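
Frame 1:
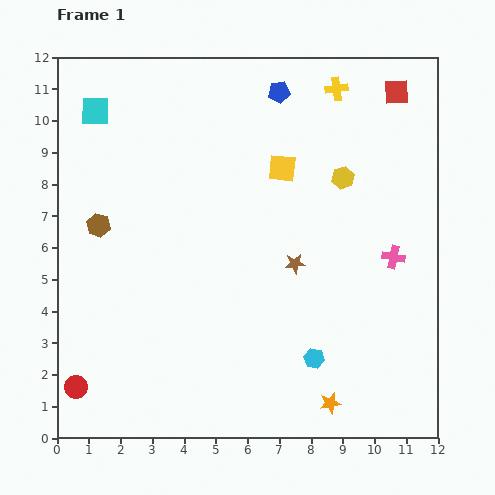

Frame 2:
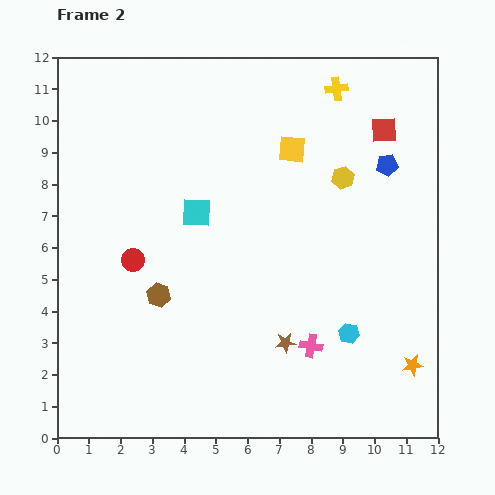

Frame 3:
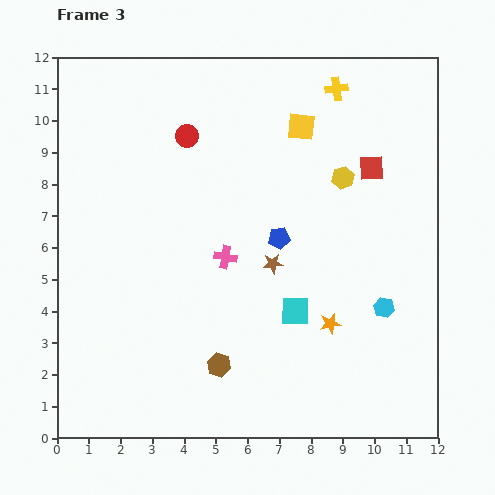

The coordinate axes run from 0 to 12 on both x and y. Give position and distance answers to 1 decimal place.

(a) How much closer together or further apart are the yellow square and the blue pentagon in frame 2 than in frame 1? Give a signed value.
+0.6

Distance in frame 1: 2.4. Distance in frame 2: 3.0.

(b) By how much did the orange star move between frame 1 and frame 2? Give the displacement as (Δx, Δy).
(2.6, 1.2)

The orange star was at (8.6, 1.1) in frame 1 and (11.2, 2.3) in frame 2.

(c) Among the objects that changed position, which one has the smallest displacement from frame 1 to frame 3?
the brown star

(moved 0.7)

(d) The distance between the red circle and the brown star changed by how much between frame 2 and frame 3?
-0.7

Distance in frame 2: 5.5. Distance in frame 3: 4.8.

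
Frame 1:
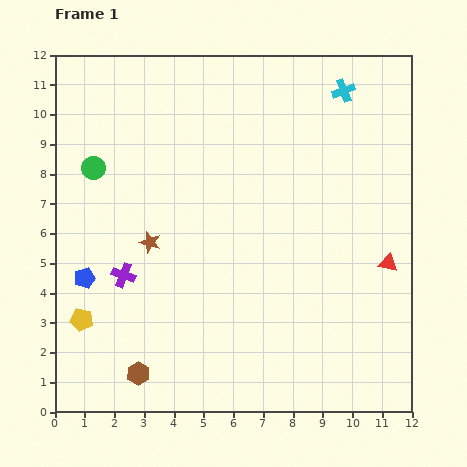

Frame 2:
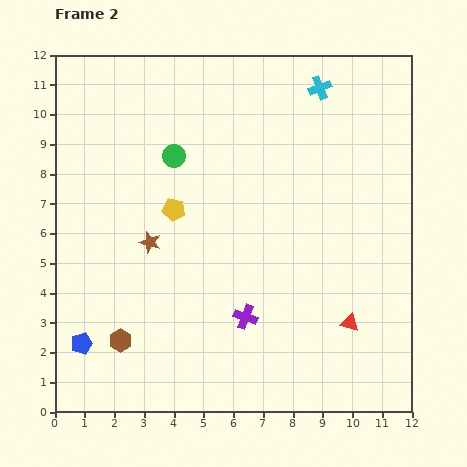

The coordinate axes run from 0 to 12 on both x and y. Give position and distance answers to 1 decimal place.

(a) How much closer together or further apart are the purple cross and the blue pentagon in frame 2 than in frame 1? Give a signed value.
+4.3

Distance in frame 1: 1.3. Distance in frame 2: 5.6.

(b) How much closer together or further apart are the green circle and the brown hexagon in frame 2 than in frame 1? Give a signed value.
-0.6

Distance in frame 1: 7.1. Distance in frame 2: 6.5.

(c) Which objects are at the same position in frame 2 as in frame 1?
the brown star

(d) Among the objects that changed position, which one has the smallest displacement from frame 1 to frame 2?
the cyan cross

(moved 0.8)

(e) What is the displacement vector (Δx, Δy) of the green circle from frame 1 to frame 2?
(2.7, 0.4)

The green circle was at (1.3, 8.2) in frame 1 and (4.0, 8.6) in frame 2.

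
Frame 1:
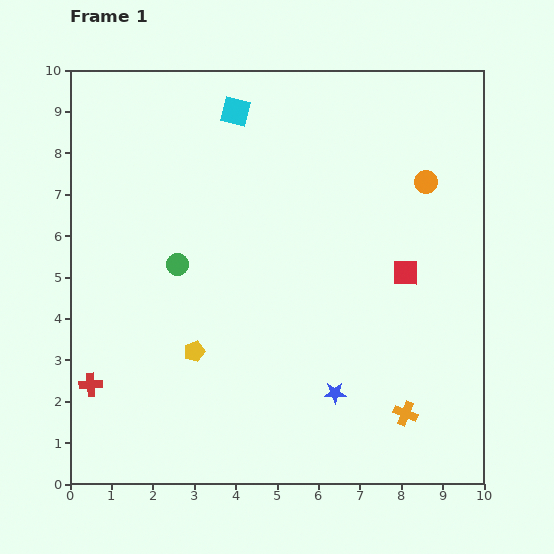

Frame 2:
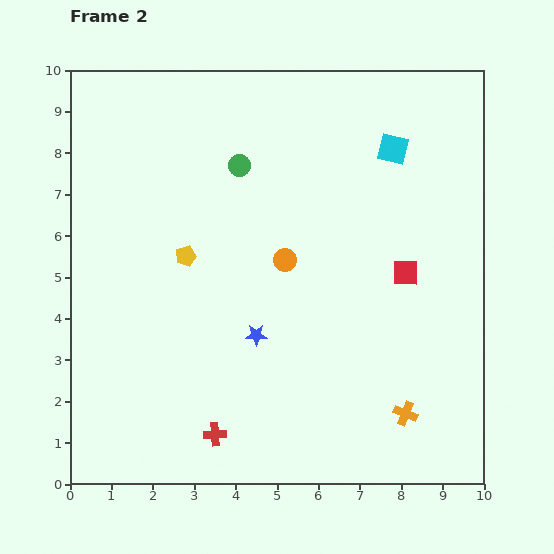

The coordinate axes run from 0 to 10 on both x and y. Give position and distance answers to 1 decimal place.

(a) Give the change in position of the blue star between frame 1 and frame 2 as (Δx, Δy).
(-1.9, 1.4)

The blue star was at (6.4, 2.2) in frame 1 and (4.5, 3.6) in frame 2.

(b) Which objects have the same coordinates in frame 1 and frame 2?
the red square, the orange cross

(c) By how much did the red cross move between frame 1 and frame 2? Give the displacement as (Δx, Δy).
(3.0, -1.2)

The red cross was at (0.5, 2.4) in frame 1 and (3.5, 1.2) in frame 2.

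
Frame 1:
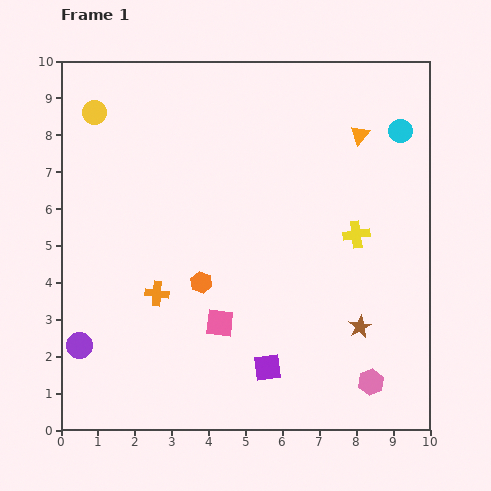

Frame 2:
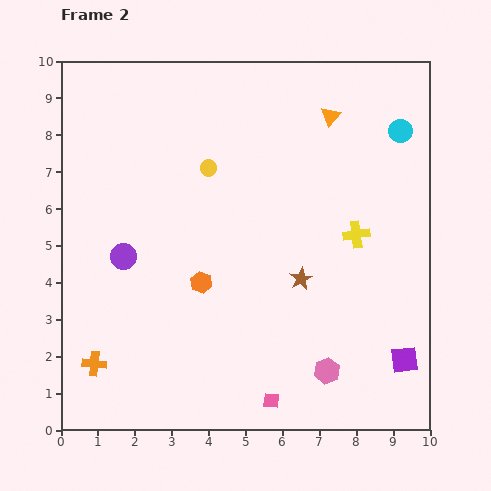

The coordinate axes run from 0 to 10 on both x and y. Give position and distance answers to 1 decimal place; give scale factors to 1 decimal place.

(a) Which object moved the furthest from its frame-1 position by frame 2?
the purple square

(moved 3.7; next 3.4)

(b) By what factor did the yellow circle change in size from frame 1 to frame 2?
0.7×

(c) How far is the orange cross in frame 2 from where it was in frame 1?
2.5

The orange cross moved from (2.6, 3.7) to (0.9, 1.8), a distance of √(1.7² + 1.9²) ≈ 2.5.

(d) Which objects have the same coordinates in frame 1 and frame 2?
the orange hexagon, the cyan circle, the yellow cross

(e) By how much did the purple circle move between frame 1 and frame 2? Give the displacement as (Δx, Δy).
(1.2, 2.4)

The purple circle was at (0.5, 2.3) in frame 1 and (1.7, 4.7) in frame 2.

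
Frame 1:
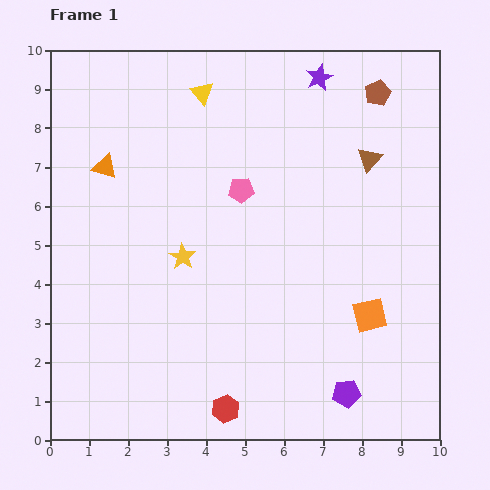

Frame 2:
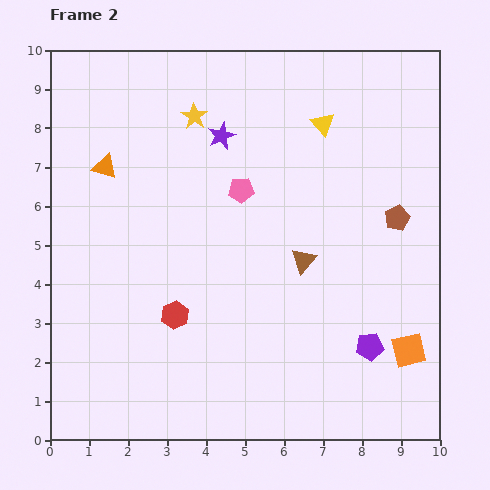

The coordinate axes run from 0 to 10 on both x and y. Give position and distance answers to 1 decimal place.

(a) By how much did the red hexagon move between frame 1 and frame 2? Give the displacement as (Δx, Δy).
(-1.3, 2.4)

The red hexagon was at (4.5, 0.8) in frame 1 and (3.2, 3.2) in frame 2.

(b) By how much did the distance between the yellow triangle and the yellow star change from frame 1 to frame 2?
-0.9

Distance in frame 1: 4.2. Distance in frame 2: 3.3.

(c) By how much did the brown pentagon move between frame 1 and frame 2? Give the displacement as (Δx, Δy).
(0.5, -3.2)

The brown pentagon was at (8.4, 8.9) in frame 1 and (8.9, 5.7) in frame 2.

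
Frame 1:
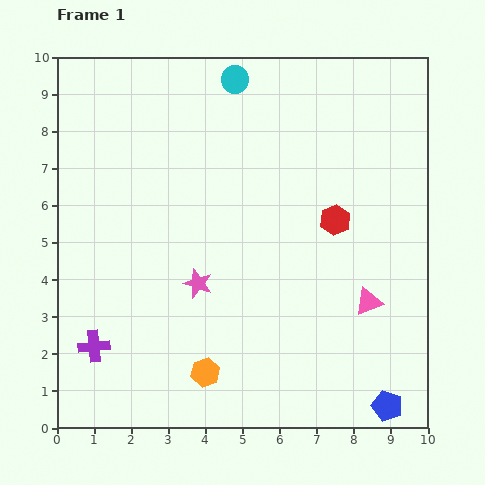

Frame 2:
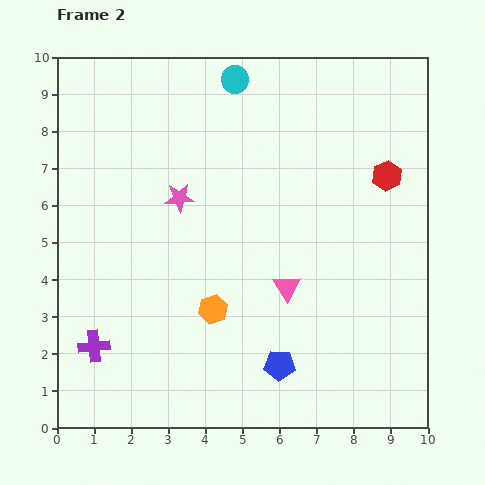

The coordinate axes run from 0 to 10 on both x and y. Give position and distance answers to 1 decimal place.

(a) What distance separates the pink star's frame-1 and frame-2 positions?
2.4

The pink star moved from (3.8, 3.9) to (3.3, 6.2), a distance of √(0.5² + 2.3²) ≈ 2.4.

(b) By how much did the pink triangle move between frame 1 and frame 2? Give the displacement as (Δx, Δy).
(-2.2, 0.4)

The pink triangle was at (8.4, 3.4) in frame 1 and (6.2, 3.8) in frame 2.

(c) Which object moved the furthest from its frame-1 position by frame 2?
the blue pentagon

(moved 3.1; next 2.4)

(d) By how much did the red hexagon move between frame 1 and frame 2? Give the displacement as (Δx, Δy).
(1.4, 1.2)

The red hexagon was at (7.5, 5.6) in frame 1 and (8.9, 6.8) in frame 2.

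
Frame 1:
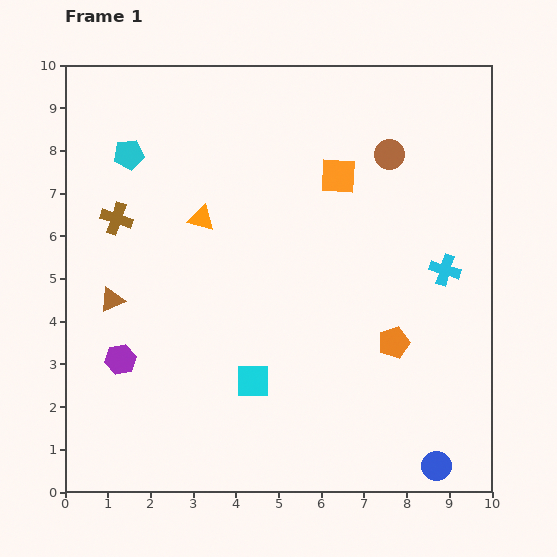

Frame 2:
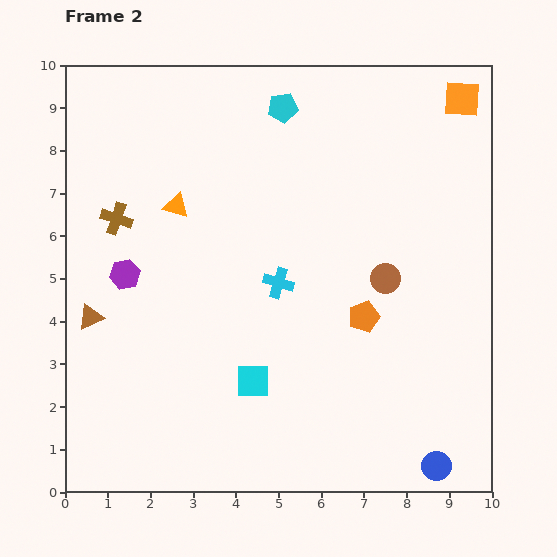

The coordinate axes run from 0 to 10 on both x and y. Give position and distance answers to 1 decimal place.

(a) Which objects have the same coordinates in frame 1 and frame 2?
the blue circle, the cyan square, the brown cross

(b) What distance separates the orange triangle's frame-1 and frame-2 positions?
0.7

The orange triangle moved from (3.2, 6.4) to (2.6, 6.7), a distance of √(0.6² + 0.3²) ≈ 0.7.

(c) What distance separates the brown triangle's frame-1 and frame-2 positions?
0.6

The brown triangle moved from (1.1, 4.5) to (0.6, 4.1), a distance of √(0.5² + 0.4²) ≈ 0.6.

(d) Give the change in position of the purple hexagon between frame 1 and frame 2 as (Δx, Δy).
(0.1, 2.0)

The purple hexagon was at (1.3, 3.1) in frame 1 and (1.4, 5.1) in frame 2.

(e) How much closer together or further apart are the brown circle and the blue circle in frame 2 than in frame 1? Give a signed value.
-2.8

Distance in frame 1: 7.4. Distance in frame 2: 4.6.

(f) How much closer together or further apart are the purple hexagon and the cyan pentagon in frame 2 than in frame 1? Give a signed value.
+0.6

Distance in frame 1: 4.8. Distance in frame 2: 5.4.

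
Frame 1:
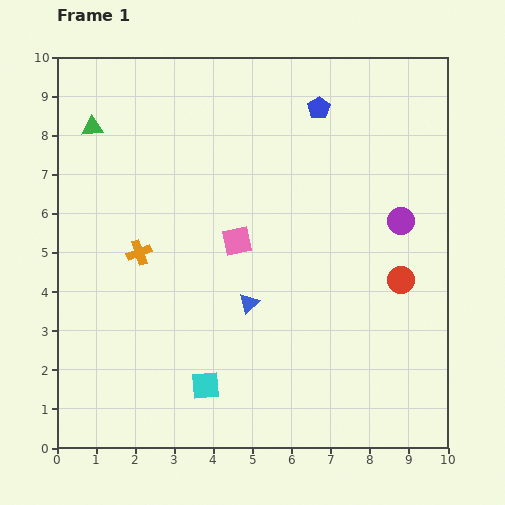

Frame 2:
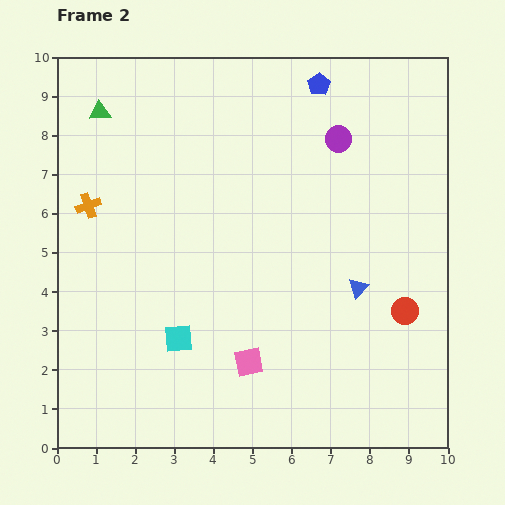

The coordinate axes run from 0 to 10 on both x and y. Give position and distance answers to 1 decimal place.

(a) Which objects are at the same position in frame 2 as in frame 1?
none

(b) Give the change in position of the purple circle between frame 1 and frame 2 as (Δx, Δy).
(-1.6, 2.1)

The purple circle was at (8.8, 5.8) in frame 1 and (7.2, 7.9) in frame 2.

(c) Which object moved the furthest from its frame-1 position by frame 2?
the pink square

(moved 3.1; next 2.8)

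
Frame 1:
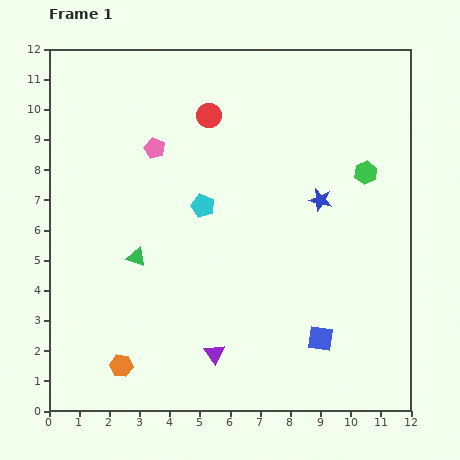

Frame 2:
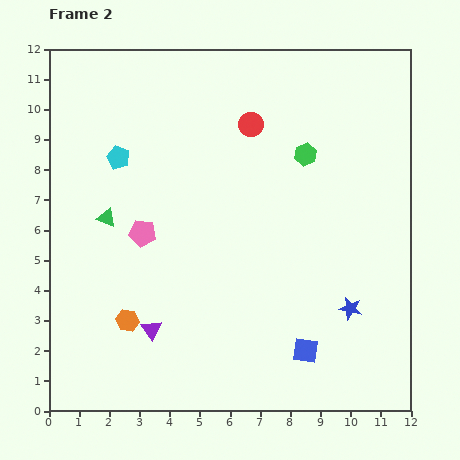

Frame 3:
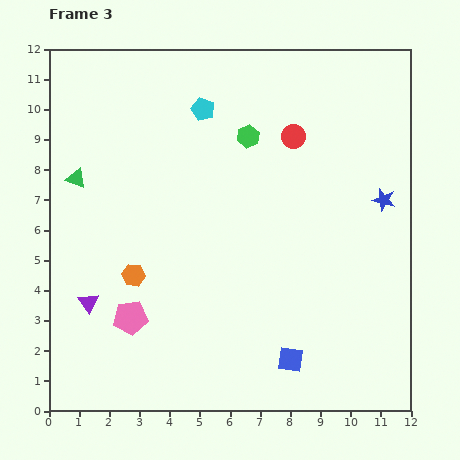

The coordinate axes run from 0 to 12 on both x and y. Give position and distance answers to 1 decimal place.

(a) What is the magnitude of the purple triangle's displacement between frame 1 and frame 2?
2.2

The purple triangle moved from (5.5, 1.9) to (3.4, 2.7), a distance of √(2.1² + 0.8²) ≈ 2.2.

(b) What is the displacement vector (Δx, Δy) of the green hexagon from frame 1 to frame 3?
(-3.9, 1.2)

The green hexagon was at (10.5, 7.9) in frame 1 and (6.6, 9.1) in frame 3.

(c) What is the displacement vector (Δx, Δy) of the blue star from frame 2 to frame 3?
(1.1, 3.6)

The blue star was at (10.0, 3.4) in frame 2 and (11.1, 7.0) in frame 3.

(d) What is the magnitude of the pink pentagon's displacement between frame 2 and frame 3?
2.8

The pink pentagon moved from (3.1, 5.9) to (2.7, 3.1), a distance of √(0.4² + 2.8²) ≈ 2.8.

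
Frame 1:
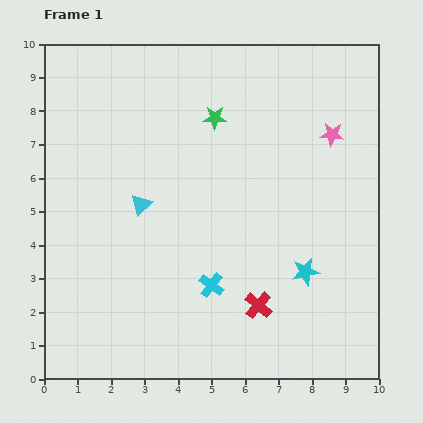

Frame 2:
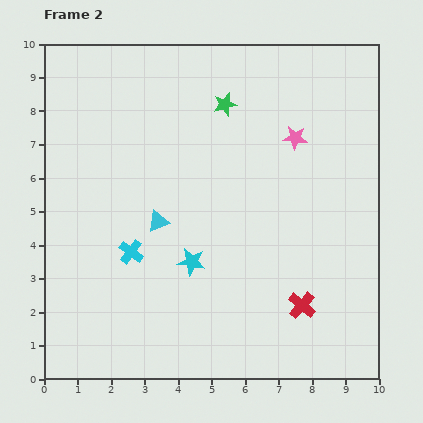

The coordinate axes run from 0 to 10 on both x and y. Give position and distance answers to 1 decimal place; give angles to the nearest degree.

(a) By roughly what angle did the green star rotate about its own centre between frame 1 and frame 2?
16° counter-clockwise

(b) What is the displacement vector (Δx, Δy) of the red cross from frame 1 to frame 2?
(1.3, 0.0)

The red cross was at (6.4, 2.2) in frame 1 and (7.7, 2.2) in frame 2.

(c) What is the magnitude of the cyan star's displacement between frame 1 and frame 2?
3.4

The cyan star moved from (7.8, 3.2) to (4.4, 3.5), a distance of √(3.4² + 0.3²) ≈ 3.4.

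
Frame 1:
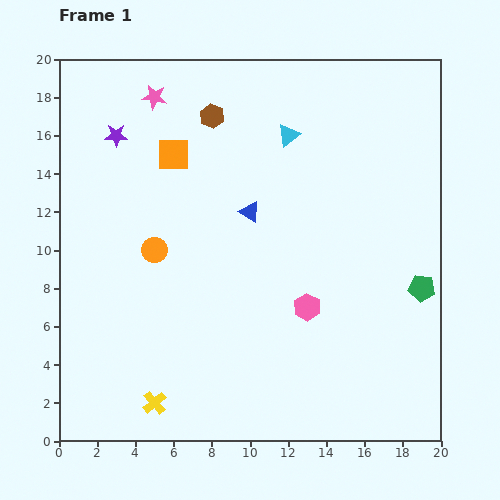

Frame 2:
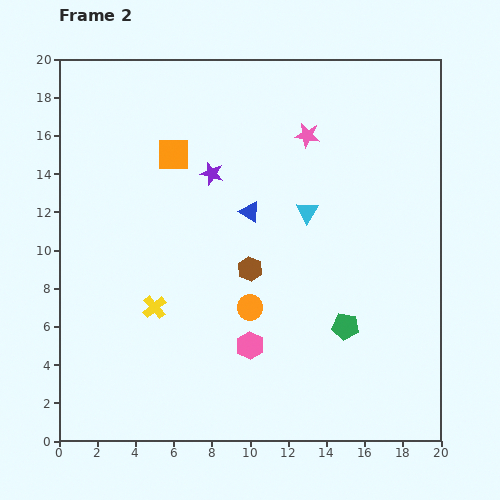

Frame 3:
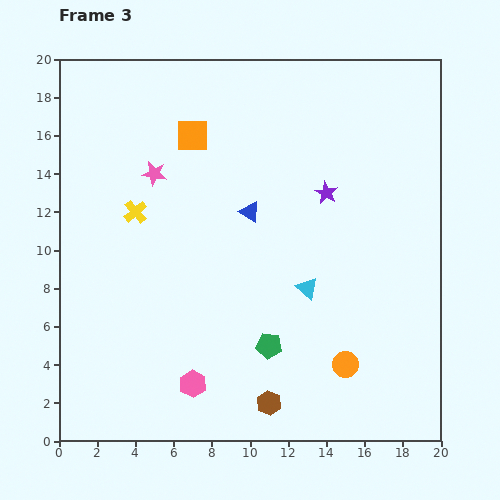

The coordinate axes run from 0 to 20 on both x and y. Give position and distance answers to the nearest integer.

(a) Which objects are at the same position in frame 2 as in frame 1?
the orange square, the blue triangle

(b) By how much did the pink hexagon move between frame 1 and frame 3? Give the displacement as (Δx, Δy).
(-6, -4)

The pink hexagon was at (13, 7) in frame 1 and (7, 3) in frame 3.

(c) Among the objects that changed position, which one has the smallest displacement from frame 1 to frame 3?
the orange square

(moved 1)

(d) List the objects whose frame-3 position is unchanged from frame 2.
the blue triangle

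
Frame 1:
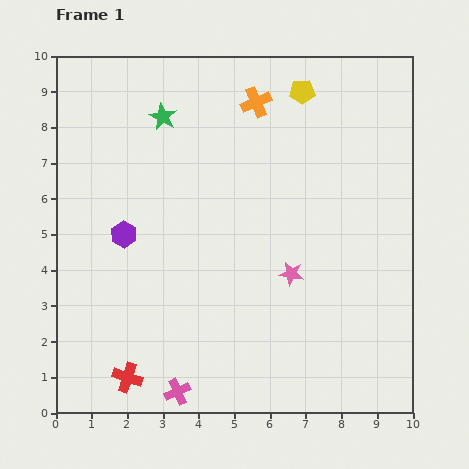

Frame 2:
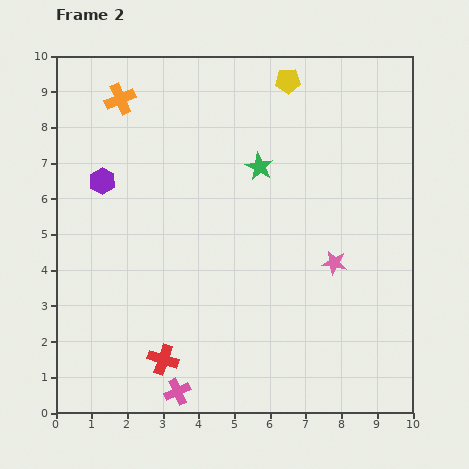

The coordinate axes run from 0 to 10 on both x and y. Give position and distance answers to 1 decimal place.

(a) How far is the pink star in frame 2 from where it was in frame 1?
1.2

The pink star moved from (6.6, 3.9) to (7.8, 4.2), a distance of √(1.2² + 0.3²) ≈ 1.2.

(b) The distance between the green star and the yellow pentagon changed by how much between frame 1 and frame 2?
-1.5

Distance in frame 1: 4.0. Distance in frame 2: 2.5.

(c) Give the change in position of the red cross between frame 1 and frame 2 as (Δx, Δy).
(1.0, 0.5)

The red cross was at (2.0, 1.0) in frame 1 and (3.0, 1.5) in frame 2.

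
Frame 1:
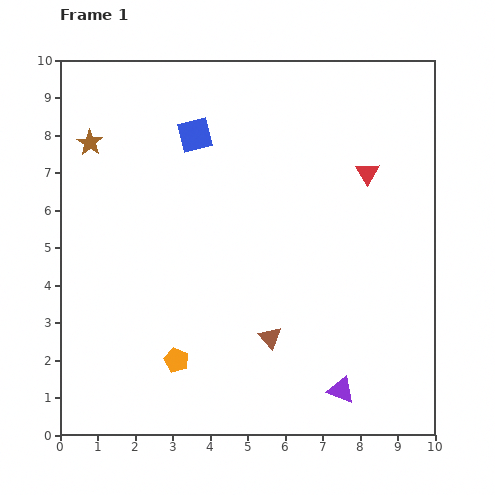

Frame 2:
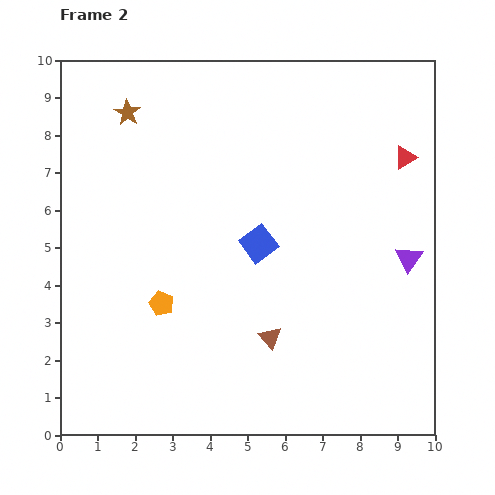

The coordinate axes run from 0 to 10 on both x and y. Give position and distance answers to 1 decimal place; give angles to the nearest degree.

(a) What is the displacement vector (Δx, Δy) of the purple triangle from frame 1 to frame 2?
(1.8, 3.5)

The purple triangle was at (7.5, 1.2) in frame 1 and (9.3, 4.7) in frame 2.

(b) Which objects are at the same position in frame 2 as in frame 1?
the brown triangle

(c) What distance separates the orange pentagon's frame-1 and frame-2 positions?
1.6

The orange pentagon moved from (3.1, 2.0) to (2.7, 3.5), a distance of √(0.4² + 1.5²) ≈ 1.6.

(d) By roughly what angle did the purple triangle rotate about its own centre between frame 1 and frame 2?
44° clockwise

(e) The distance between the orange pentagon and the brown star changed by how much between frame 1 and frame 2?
-1.0

Distance in frame 1: 6.2. Distance in frame 2: 5.2.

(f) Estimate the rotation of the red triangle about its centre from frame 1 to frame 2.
32° clockwise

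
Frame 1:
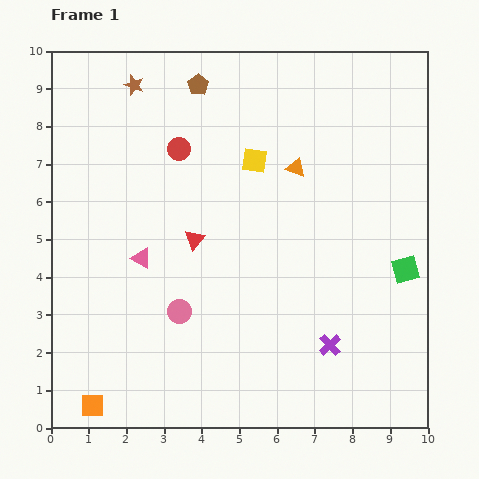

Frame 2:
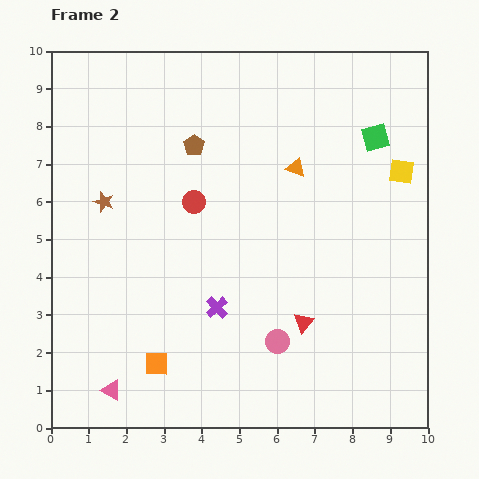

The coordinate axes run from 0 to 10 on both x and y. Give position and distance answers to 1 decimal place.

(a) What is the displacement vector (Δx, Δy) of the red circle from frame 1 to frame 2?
(0.4, -1.4)

The red circle was at (3.4, 7.4) in frame 1 and (3.8, 6.0) in frame 2.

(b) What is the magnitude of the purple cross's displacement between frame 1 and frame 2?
3.2

The purple cross moved from (7.4, 2.2) to (4.4, 3.2), a distance of √(3.0² + 1.0²) ≈ 3.2.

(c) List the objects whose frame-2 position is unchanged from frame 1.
the orange triangle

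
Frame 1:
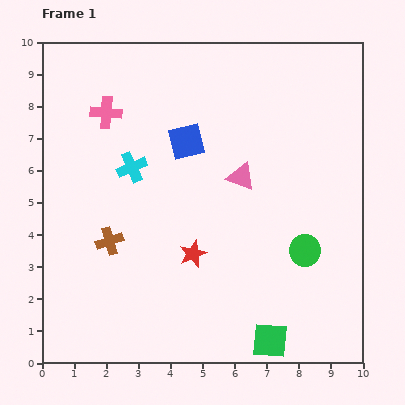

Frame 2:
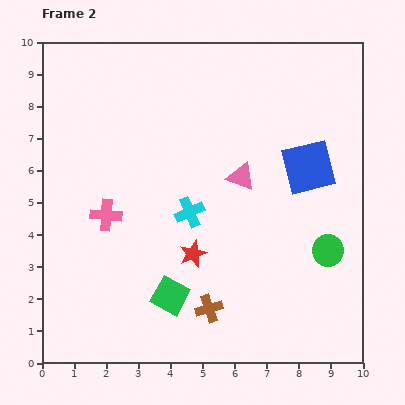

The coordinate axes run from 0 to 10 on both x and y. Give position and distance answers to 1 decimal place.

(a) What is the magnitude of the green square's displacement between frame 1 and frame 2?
3.4

The green square moved from (7.1, 0.7) to (4.0, 2.1), a distance of √(3.1² + 1.4²) ≈ 3.4.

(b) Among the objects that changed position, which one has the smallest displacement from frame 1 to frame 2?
the green circle

(moved 0.7)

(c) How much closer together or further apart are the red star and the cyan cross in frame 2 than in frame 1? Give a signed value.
-2.0

Distance in frame 1: 3.3. Distance in frame 2: 1.3.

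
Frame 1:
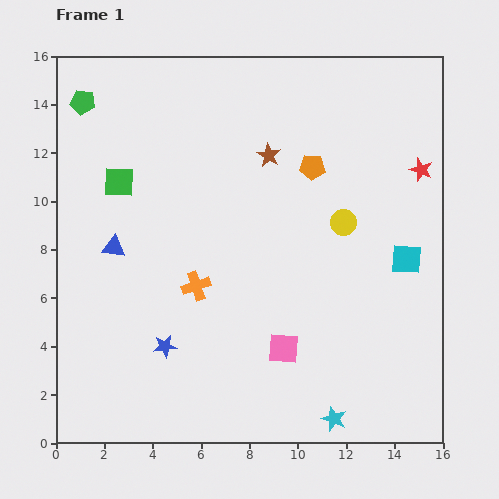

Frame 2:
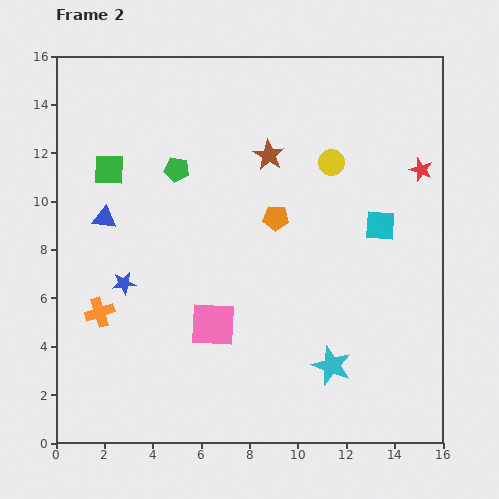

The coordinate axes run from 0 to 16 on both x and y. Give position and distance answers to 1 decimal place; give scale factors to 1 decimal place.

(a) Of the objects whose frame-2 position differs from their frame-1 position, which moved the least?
the green square

(moved 0.6)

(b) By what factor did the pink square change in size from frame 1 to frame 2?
1.5×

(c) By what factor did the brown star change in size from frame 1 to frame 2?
1.3×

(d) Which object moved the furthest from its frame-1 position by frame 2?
the green pentagon

(moved 4.8; next 4.1)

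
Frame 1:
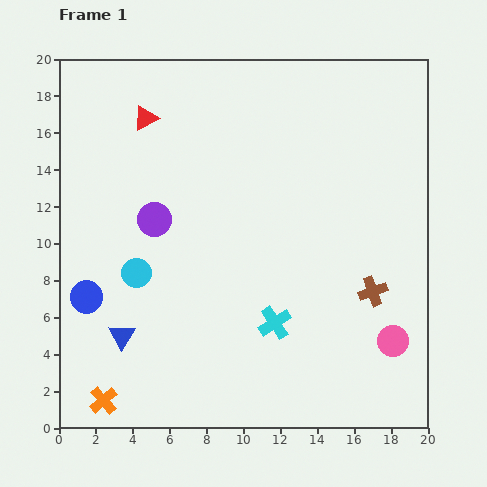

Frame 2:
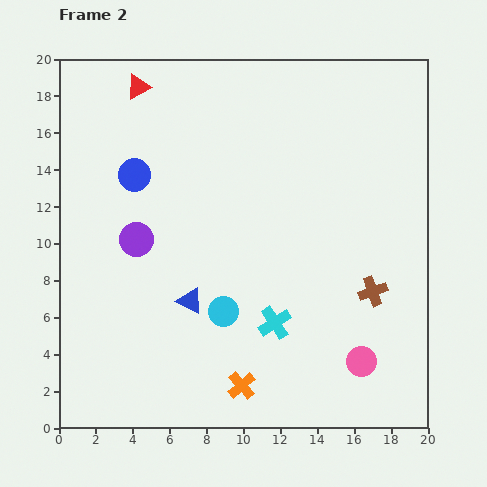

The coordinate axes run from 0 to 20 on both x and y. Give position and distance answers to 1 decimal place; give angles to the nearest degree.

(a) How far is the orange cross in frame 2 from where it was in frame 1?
7.5

The orange cross moved from (2.4, 1.5) to (9.9, 2.3), a distance of √(7.5² + 0.8²) ≈ 7.5.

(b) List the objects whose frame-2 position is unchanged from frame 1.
the brown cross, the cyan cross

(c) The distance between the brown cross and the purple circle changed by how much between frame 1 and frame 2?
+0.7

Distance in frame 1: 12.4. Distance in frame 2: 13.1.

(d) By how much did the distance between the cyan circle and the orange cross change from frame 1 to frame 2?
-3.0

Distance in frame 1: 7.1. Distance in frame 2: 4.1.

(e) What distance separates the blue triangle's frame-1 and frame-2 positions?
4.2

The blue triangle moved from (3.4, 5.0) to (7.1, 6.9), a distance of √(3.7² + 1.9²) ≈ 4.2.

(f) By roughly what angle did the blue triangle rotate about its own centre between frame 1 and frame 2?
34° counter-clockwise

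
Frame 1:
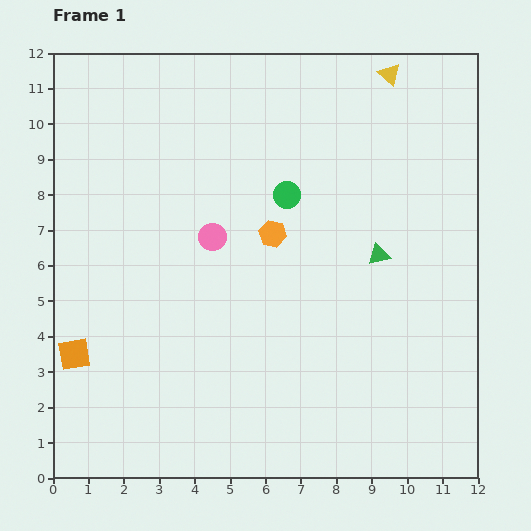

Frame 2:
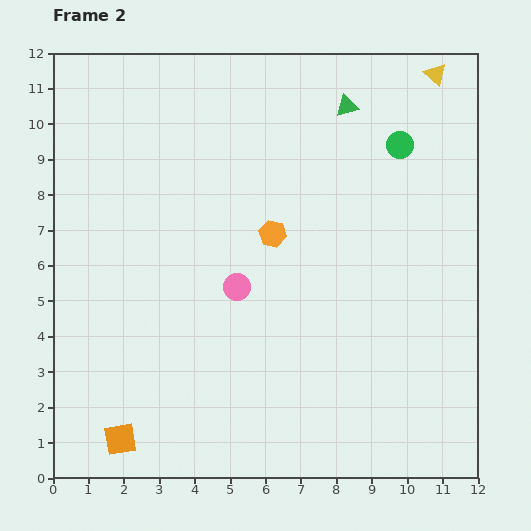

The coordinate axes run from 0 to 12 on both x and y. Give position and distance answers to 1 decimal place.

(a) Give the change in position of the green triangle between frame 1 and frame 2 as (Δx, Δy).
(-0.9, 4.2)

The green triangle was at (9.2, 6.3) in frame 1 and (8.3, 10.5) in frame 2.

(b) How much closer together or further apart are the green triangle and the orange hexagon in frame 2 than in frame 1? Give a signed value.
+1.1

Distance in frame 1: 3.1. Distance in frame 2: 4.2.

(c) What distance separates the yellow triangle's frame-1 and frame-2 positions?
1.3

The yellow triangle moved from (9.5, 11.4) to (10.8, 11.4), a distance of √(1.3² + 0.0²) ≈ 1.3.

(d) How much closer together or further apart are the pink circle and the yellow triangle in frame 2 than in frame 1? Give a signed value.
+1.4

Distance in frame 1: 6.8. Distance in frame 2: 8.2.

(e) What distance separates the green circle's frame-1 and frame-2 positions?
3.5

The green circle moved from (6.6, 8.0) to (9.8, 9.4), a distance of √(3.2² + 1.4²) ≈ 3.5.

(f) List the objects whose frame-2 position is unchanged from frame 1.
the orange hexagon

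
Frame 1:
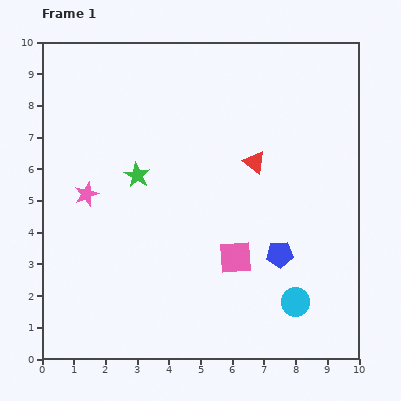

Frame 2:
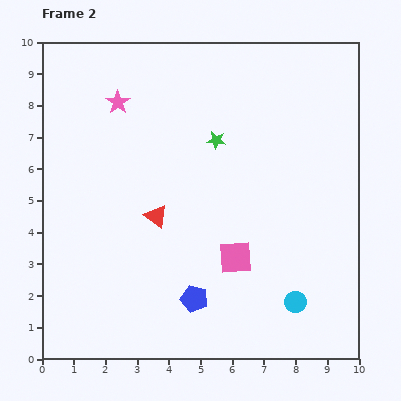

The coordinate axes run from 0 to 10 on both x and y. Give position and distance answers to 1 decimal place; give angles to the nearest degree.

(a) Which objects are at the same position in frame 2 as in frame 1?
the pink square, the cyan circle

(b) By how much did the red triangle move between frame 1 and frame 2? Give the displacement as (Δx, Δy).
(-3.1, -1.7)

The red triangle was at (6.7, 6.2) in frame 1 and (3.6, 4.5) in frame 2.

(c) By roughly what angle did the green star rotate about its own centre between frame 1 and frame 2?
23° counter-clockwise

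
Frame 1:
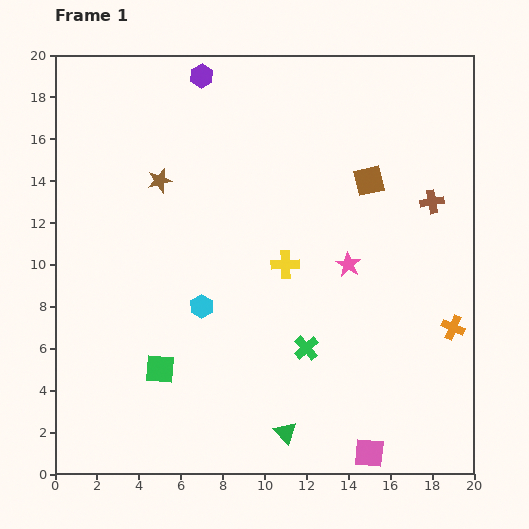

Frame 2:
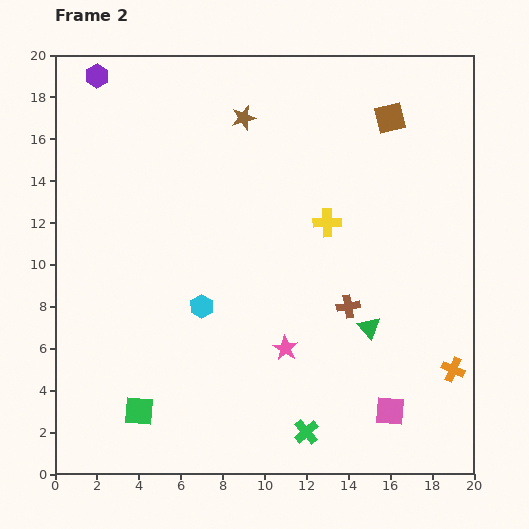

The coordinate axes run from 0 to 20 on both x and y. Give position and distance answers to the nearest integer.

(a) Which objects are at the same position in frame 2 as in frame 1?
the cyan hexagon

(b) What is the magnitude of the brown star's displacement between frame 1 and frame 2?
5

The brown star moved from (5, 14) to (9, 17), a distance of √(4² + 3²) ≈ 5.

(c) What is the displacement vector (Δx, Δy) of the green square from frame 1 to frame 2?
(-1, -2)

The green square was at (5, 5) in frame 1 and (4, 3) in frame 2.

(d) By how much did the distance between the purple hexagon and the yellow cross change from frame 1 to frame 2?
+3

Distance in frame 1: 10. Distance in frame 2: 13.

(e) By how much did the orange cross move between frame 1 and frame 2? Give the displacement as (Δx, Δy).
(0, -2)

The orange cross was at (19, 7) in frame 1 and (19, 5) in frame 2.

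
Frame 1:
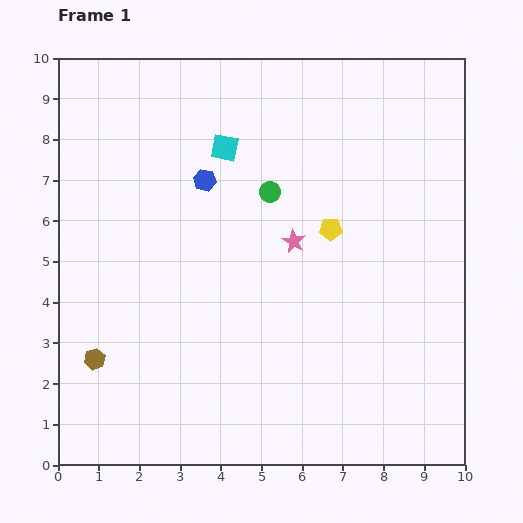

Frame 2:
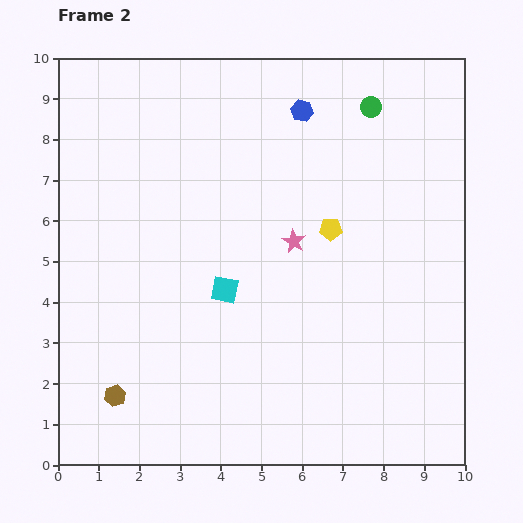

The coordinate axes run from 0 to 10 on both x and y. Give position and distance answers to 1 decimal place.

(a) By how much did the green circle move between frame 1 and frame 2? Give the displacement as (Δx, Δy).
(2.5, 2.1)

The green circle was at (5.2, 6.7) in frame 1 and (7.7, 8.8) in frame 2.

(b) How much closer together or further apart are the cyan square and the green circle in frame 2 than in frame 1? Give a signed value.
+4.2

Distance in frame 1: 1.6. Distance in frame 2: 5.8.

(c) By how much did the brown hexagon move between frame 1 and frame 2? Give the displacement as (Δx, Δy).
(0.5, -0.9)

The brown hexagon was at (0.9, 2.6) in frame 1 and (1.4, 1.7) in frame 2.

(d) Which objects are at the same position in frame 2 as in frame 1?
the yellow pentagon, the pink star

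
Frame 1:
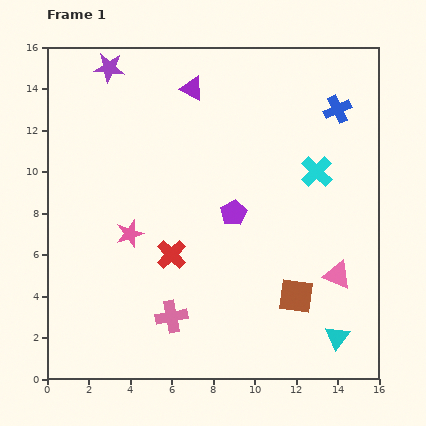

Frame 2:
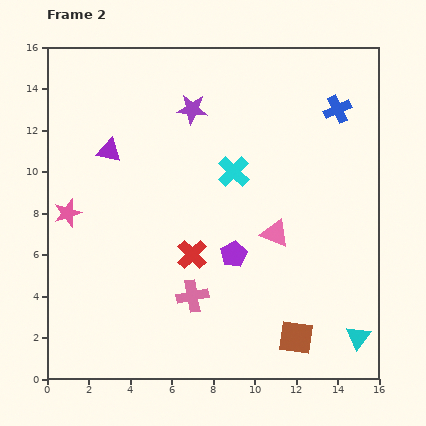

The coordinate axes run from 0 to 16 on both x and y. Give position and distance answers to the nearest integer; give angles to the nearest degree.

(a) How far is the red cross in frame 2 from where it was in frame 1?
1

The red cross moved from (6, 6) to (7, 6), a distance of √(1² + 0²) ≈ 1.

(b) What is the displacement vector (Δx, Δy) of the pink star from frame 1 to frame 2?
(-3, 1)

The pink star was at (4, 7) in frame 1 and (1, 8) in frame 2.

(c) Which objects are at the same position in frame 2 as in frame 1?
the blue cross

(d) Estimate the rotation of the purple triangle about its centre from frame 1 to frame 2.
16° counter-clockwise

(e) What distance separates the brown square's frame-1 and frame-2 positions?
2

The brown square moved from (12, 4) to (12, 2), a distance of √(0² + 2²) ≈ 2.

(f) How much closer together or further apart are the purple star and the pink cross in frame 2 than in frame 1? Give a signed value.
-3

Distance in frame 1: 12. Distance in frame 2: 9.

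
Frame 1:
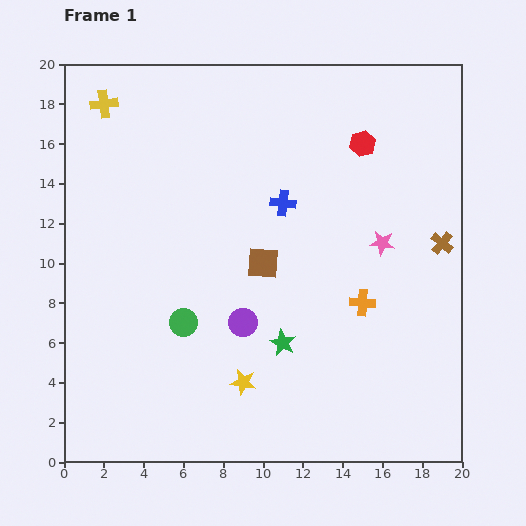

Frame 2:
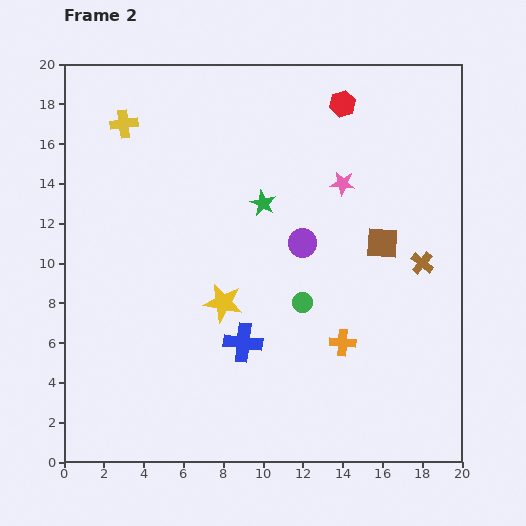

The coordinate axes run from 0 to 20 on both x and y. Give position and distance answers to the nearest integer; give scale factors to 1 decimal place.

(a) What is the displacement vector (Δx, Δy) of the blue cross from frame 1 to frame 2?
(-2, -7)

The blue cross was at (11, 13) in frame 1 and (9, 6) in frame 2.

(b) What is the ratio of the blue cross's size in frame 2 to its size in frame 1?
1.5×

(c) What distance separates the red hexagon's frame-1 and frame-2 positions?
2

The red hexagon moved from (15, 16) to (14, 18), a distance of √(1² + 2²) ≈ 2.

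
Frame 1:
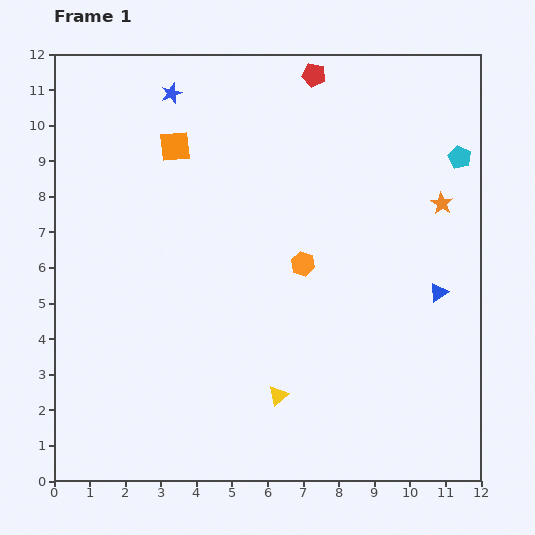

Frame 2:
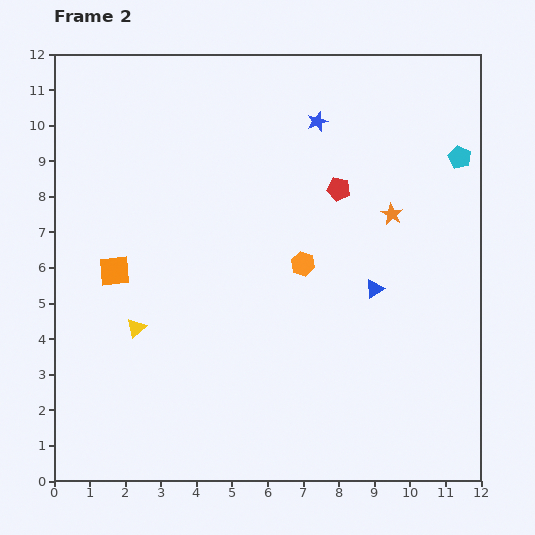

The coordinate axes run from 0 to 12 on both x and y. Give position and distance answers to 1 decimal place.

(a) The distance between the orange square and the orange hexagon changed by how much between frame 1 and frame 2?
+0.4

Distance in frame 1: 4.9. Distance in frame 2: 5.3.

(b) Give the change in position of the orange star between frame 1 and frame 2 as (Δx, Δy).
(-1.4, -0.3)

The orange star was at (10.9, 7.8) in frame 1 and (9.5, 7.5) in frame 2.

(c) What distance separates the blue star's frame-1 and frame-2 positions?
4.2

The blue star moved from (3.3, 10.9) to (7.4, 10.1), a distance of √(4.1² + 0.8²) ≈ 4.2.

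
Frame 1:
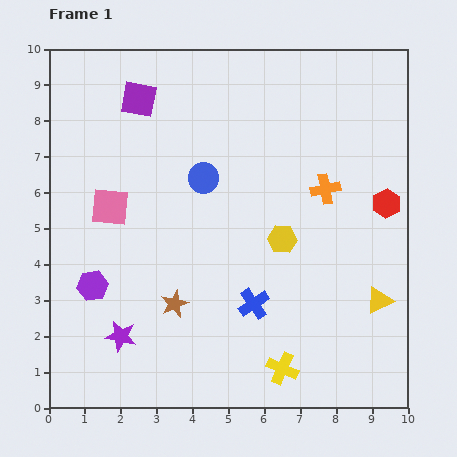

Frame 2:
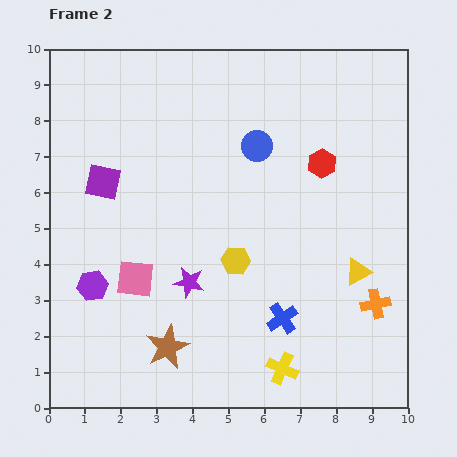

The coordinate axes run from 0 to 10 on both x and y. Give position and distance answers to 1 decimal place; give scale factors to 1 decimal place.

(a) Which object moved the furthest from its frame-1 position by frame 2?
the orange cross

(moved 3.5; next 2.5)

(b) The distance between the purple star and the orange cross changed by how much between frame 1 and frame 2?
-1.8

Distance in frame 1: 7.0. Distance in frame 2: 5.2.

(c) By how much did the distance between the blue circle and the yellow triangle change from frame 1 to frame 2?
-1.5

Distance in frame 1: 6.0. Distance in frame 2: 4.5.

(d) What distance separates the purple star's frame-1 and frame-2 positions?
2.4

The purple star moved from (2.0, 2.0) to (3.9, 3.5), a distance of √(1.9² + 1.5²) ≈ 2.4.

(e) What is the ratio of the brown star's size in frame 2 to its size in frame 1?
1.6×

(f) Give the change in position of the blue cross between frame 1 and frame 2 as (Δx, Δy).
(0.8, -0.4)

The blue cross was at (5.7, 2.9) in frame 1 and (6.5, 2.5) in frame 2.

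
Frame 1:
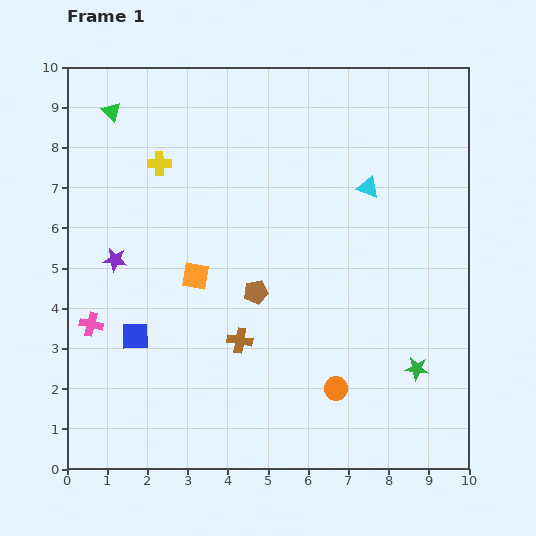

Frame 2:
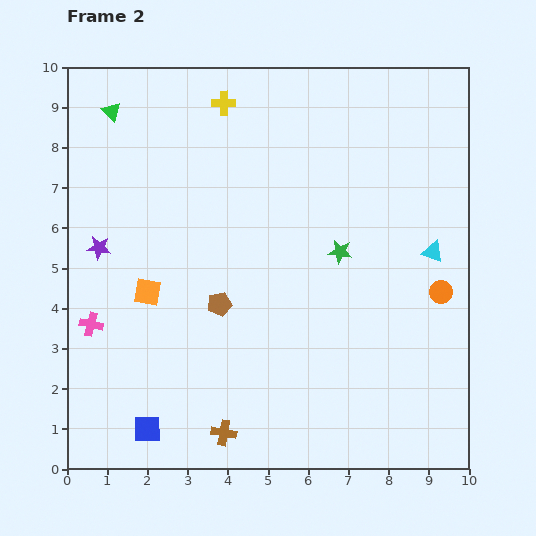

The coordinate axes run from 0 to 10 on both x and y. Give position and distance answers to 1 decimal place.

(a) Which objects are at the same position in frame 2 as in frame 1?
the green triangle, the pink cross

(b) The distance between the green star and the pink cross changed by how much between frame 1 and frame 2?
-1.7

Distance in frame 1: 8.2. Distance in frame 2: 6.5.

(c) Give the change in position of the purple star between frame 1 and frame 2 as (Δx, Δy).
(-0.4, 0.3)

The purple star was at (1.2, 5.2) in frame 1 and (0.8, 5.5) in frame 2.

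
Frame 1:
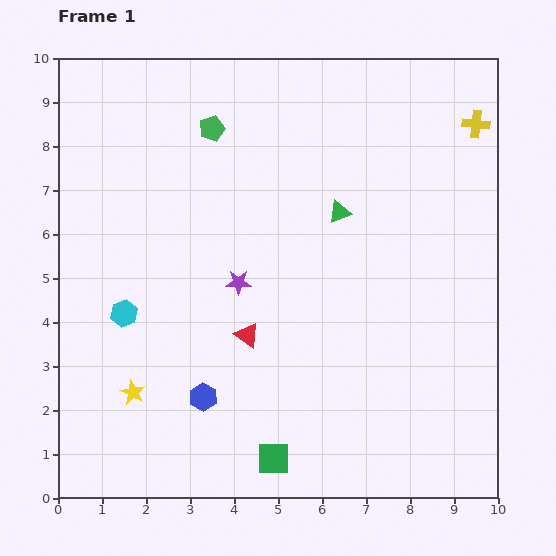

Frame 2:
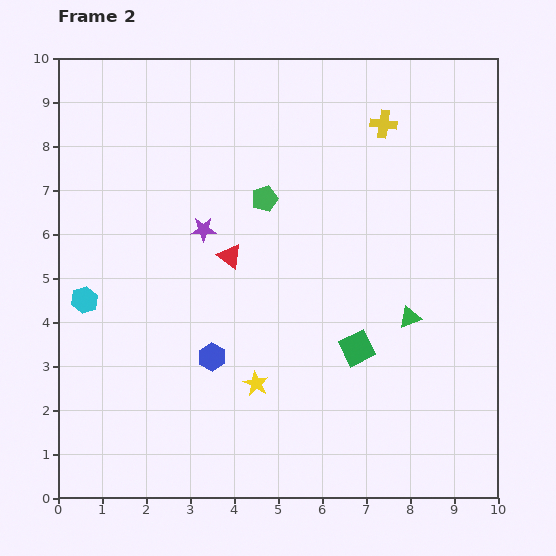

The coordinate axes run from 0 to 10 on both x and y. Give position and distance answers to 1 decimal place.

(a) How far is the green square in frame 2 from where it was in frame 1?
3.1

The green square moved from (4.9, 0.9) to (6.8, 3.4), a distance of √(1.9² + 2.5²) ≈ 3.1.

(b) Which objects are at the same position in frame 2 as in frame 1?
none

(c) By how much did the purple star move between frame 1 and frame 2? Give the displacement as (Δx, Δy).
(-0.8, 1.2)

The purple star was at (4.1, 4.9) in frame 1 and (3.3, 6.1) in frame 2.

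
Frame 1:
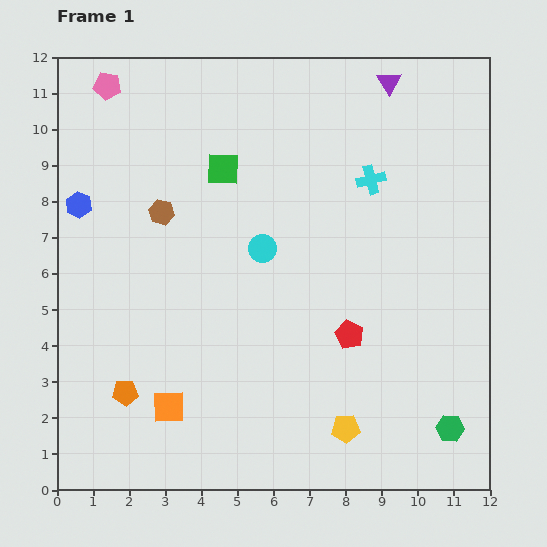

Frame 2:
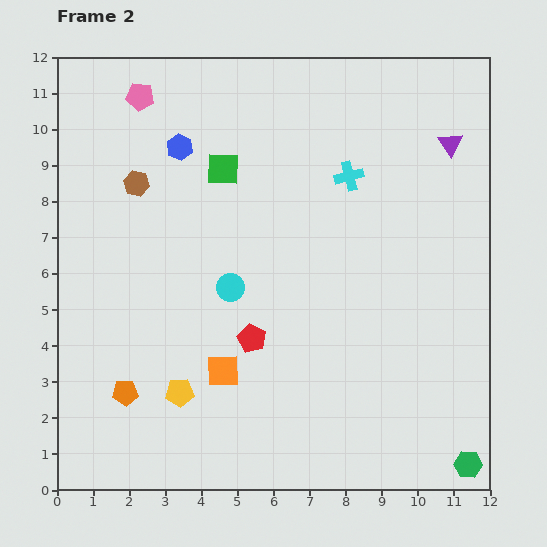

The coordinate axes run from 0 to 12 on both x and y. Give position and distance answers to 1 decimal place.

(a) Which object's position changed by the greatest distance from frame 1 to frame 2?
the yellow pentagon

(moved 4.7; next 3.2)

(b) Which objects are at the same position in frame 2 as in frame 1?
the green square, the orange pentagon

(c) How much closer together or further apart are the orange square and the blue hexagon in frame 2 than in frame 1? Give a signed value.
+0.2

Distance in frame 1: 6.1. Distance in frame 2: 6.3.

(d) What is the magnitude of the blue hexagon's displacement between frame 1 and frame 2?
3.2

The blue hexagon moved from (0.6, 7.9) to (3.4, 9.5), a distance of √(2.8² + 1.6²) ≈ 3.2.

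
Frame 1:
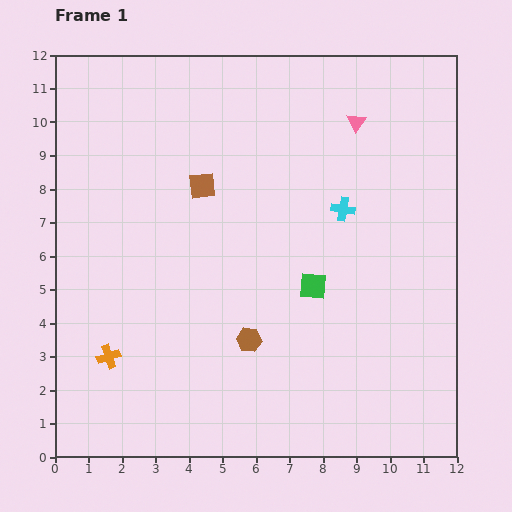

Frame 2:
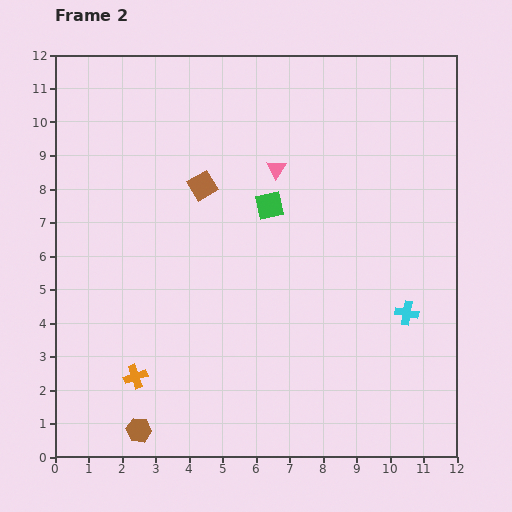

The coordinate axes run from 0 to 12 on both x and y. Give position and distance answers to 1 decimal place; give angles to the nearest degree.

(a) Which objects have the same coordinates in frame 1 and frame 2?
the brown square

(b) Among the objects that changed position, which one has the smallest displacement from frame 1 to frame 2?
the orange cross

(moved 1.0)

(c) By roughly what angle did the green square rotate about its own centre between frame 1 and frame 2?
16° counter-clockwise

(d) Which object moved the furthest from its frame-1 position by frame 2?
the brown hexagon

(moved 4.3; next 3.6)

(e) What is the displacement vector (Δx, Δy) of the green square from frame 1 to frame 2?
(-1.3, 2.4)

The green square was at (7.7, 5.1) in frame 1 and (6.4, 7.5) in frame 2.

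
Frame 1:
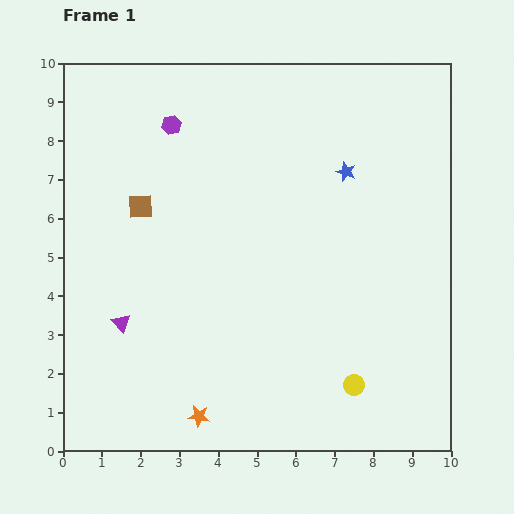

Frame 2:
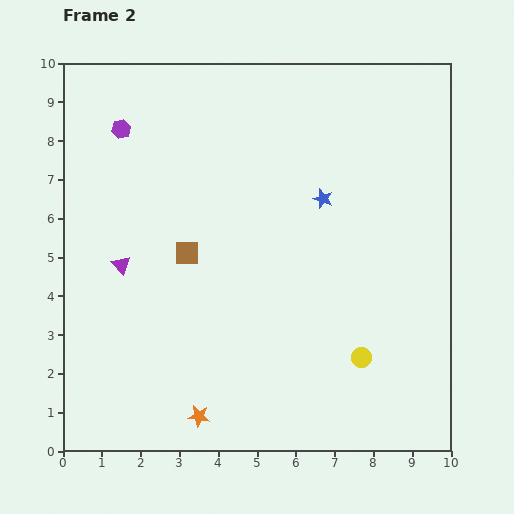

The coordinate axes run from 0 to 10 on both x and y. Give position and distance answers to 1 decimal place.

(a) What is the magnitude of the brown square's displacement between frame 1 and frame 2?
1.7

The brown square moved from (2.0, 6.3) to (3.2, 5.1), a distance of √(1.2² + 1.2²) ≈ 1.7.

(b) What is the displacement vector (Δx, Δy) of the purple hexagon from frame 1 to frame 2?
(-1.3, -0.1)

The purple hexagon was at (2.8, 8.4) in frame 1 and (1.5, 8.3) in frame 2.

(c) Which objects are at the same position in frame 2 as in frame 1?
the orange star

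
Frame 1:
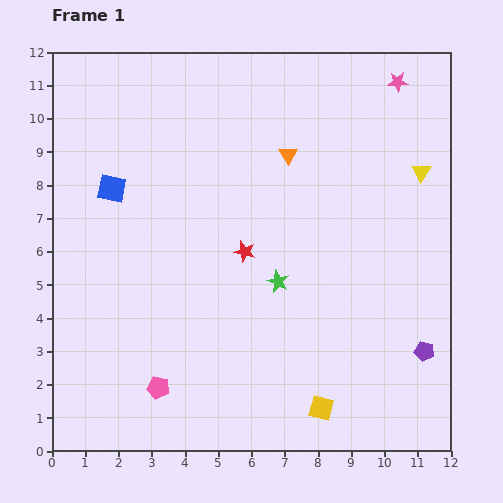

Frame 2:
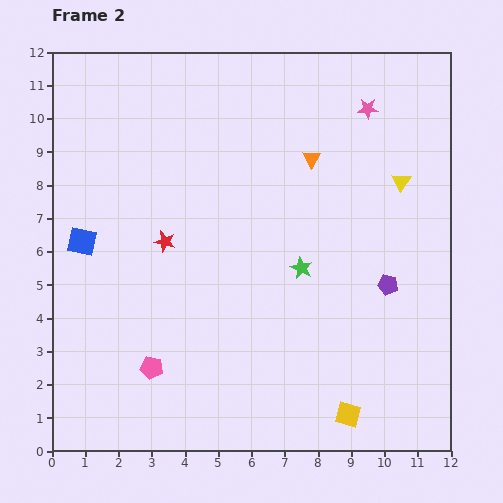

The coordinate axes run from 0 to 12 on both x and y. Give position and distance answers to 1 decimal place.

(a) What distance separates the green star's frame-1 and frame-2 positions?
0.8

The green star moved from (6.8, 5.1) to (7.5, 5.5), a distance of √(0.7² + 0.4²) ≈ 0.8.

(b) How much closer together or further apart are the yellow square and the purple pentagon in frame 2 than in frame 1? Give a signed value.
+0.6

Distance in frame 1: 3.5. Distance in frame 2: 4.1.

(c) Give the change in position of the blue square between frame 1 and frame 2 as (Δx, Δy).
(-0.9, -1.6)

The blue square was at (1.8, 7.9) in frame 1 and (0.9, 6.3) in frame 2.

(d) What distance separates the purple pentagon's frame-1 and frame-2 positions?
2.3

The purple pentagon moved from (11.2, 3.0) to (10.1, 5.0), a distance of √(1.1² + 2.0²) ≈ 2.3.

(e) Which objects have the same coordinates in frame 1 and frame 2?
none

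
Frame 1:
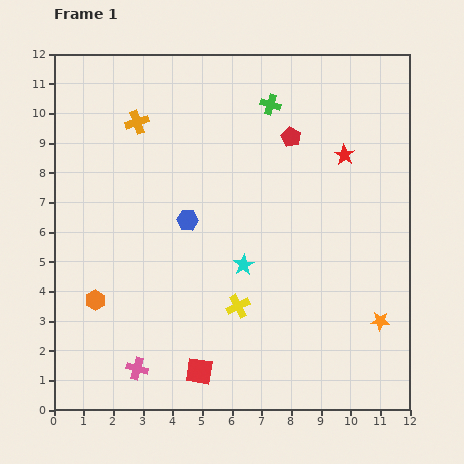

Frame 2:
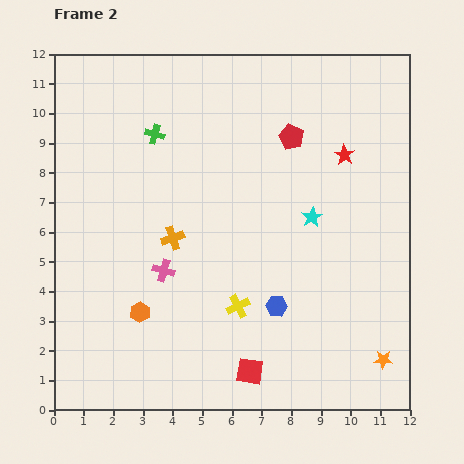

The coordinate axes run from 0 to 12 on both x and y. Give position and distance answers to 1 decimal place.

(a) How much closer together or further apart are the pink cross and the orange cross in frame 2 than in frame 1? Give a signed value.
-7.2

Distance in frame 1: 8.3. Distance in frame 2: 1.1.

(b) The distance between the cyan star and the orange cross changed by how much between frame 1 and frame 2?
-1.2

Distance in frame 1: 6.0. Distance in frame 2: 4.8.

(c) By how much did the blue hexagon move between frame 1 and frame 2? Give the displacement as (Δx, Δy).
(3.0, -2.9)

The blue hexagon was at (4.5, 6.4) in frame 1 and (7.5, 3.5) in frame 2.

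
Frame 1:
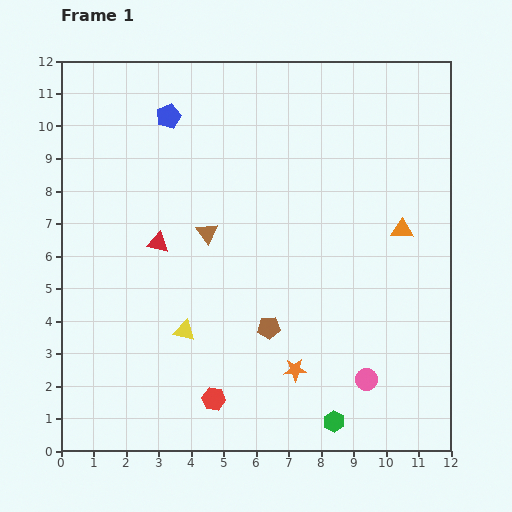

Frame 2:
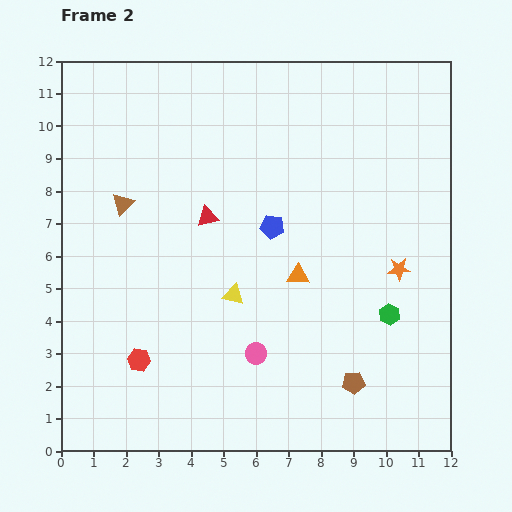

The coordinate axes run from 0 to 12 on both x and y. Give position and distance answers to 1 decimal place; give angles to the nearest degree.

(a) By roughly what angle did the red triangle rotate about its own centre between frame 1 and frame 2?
25° counter-clockwise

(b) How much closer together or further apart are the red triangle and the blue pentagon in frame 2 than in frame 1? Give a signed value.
-1.9

Distance in frame 1: 3.9. Distance in frame 2: 2.0.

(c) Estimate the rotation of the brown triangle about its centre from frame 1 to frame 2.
21° clockwise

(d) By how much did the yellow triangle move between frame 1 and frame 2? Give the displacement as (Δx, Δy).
(1.5, 1.1)

The yellow triangle was at (3.8, 3.7) in frame 1 and (5.3, 4.8) in frame 2.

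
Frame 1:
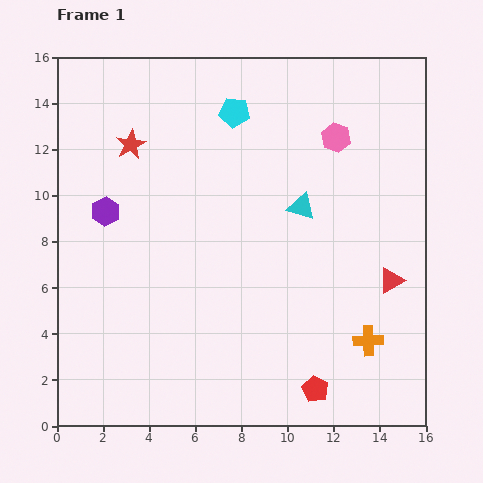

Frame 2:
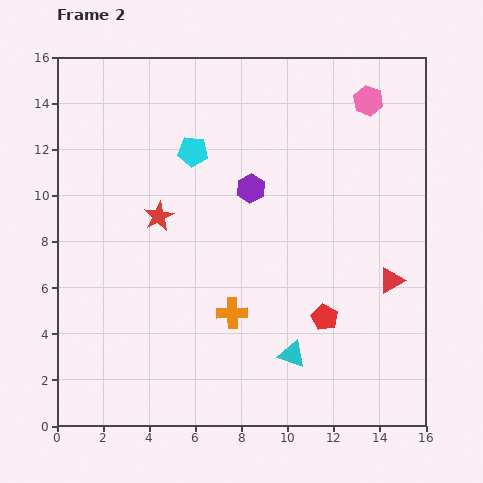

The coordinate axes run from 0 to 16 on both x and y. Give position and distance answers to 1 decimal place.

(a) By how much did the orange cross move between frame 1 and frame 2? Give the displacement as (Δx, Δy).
(-5.9, 1.2)

The orange cross was at (13.5, 3.7) in frame 1 and (7.6, 4.9) in frame 2.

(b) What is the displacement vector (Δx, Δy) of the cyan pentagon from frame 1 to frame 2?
(-1.8, -1.7)

The cyan pentagon was at (7.7, 13.6) in frame 1 and (5.9, 11.9) in frame 2.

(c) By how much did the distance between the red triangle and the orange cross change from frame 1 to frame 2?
+4.2

Distance in frame 1: 2.8. Distance in frame 2: 7.0.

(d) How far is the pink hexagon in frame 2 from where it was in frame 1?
2.1

The pink hexagon moved from (12.1, 12.5) to (13.5, 14.1), a distance of √(1.4² + 1.6²) ≈ 2.1.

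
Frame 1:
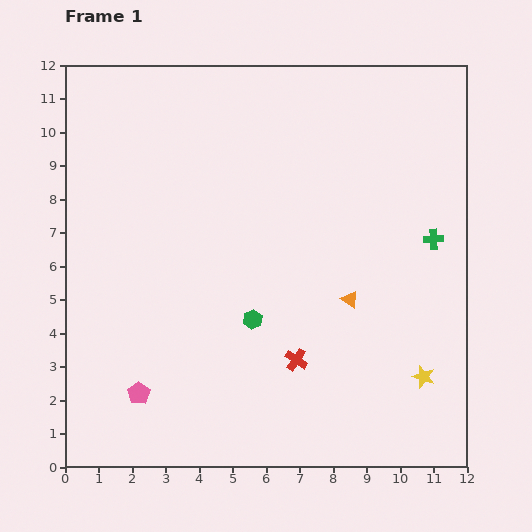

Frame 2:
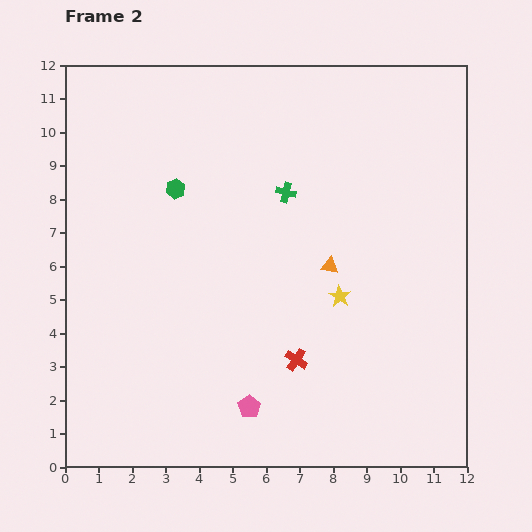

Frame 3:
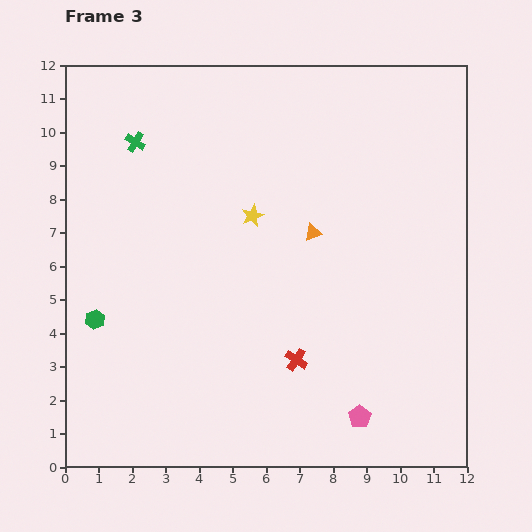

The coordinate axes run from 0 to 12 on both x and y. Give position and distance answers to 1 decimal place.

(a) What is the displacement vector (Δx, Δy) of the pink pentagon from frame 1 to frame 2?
(3.3, -0.4)

The pink pentagon was at (2.2, 2.2) in frame 1 and (5.5, 1.8) in frame 2.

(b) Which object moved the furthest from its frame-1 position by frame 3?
the green cross

(moved 9.4; next 7.0)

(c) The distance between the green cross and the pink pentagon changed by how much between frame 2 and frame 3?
+4.1

Distance in frame 2: 6.5. Distance in frame 3: 10.6.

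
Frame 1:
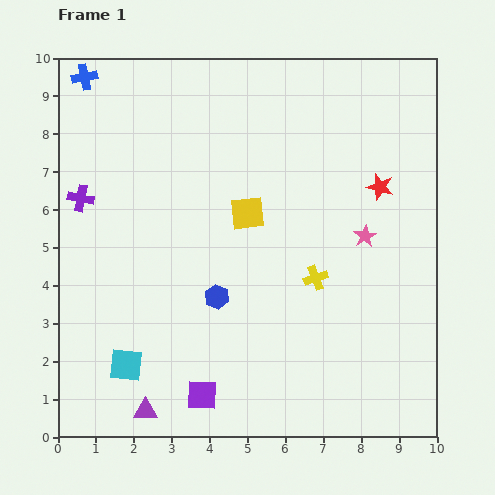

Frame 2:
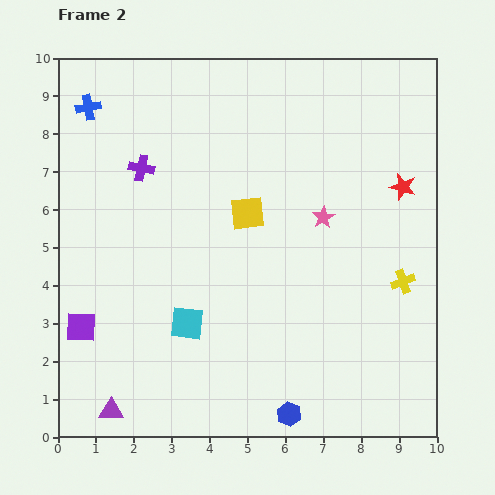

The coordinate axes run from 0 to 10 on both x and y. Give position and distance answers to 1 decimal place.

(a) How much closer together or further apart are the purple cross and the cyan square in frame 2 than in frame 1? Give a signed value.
-0.3

Distance in frame 1: 4.6. Distance in frame 2: 4.3.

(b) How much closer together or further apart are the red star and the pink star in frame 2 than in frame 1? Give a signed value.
+0.8

Distance in frame 1: 1.4. Distance in frame 2: 2.2.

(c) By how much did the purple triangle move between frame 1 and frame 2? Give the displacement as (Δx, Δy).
(-0.9, 0.0)

The purple triangle was at (2.3, 0.7) in frame 1 and (1.4, 0.7) in frame 2.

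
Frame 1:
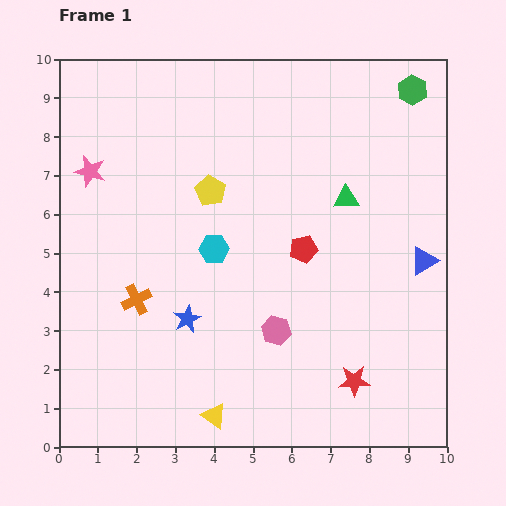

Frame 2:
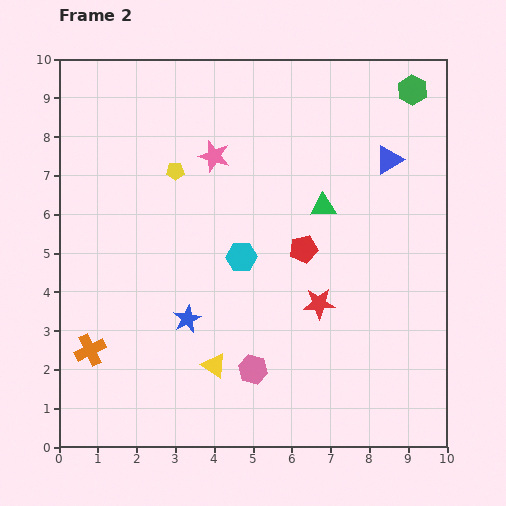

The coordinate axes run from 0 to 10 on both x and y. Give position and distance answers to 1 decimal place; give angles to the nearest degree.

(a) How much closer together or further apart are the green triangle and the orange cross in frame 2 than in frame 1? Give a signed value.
+1.0

Distance in frame 1: 6.0. Distance in frame 2: 7.0.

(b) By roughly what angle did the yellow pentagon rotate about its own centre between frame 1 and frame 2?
30° counter-clockwise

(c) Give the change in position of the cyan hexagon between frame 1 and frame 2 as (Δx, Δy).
(0.7, -0.2)

The cyan hexagon was at (4.0, 5.1) in frame 1 and (4.7, 4.9) in frame 2.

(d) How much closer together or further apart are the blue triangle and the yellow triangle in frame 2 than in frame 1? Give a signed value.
+0.3

Distance in frame 1: 6.7. Distance in frame 2: 7.0.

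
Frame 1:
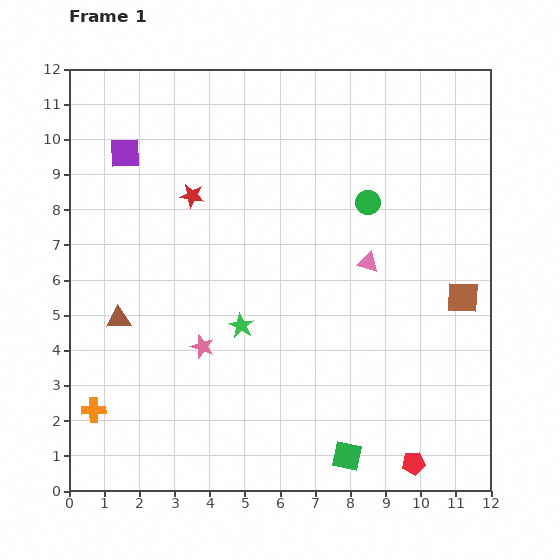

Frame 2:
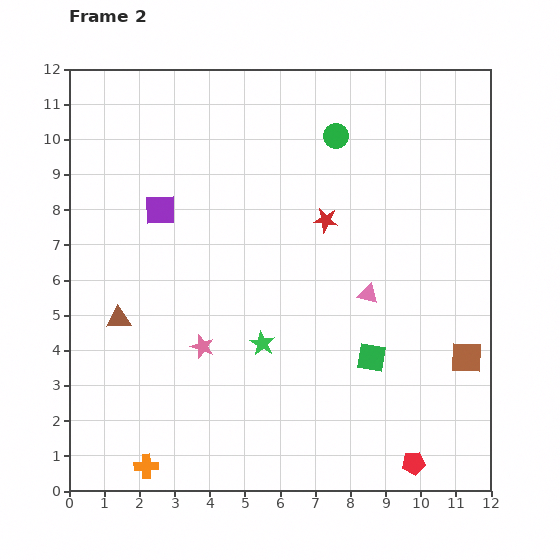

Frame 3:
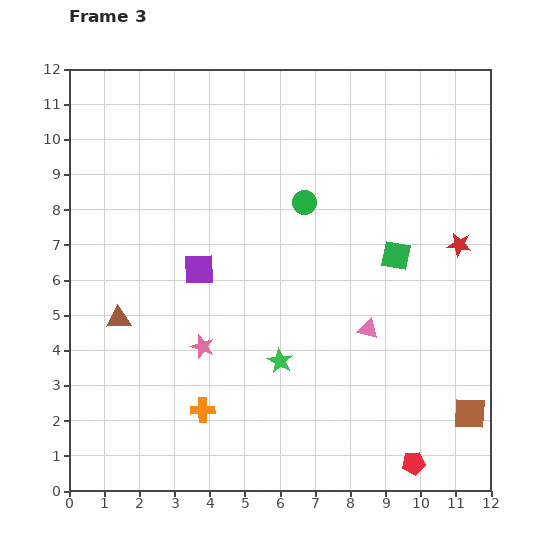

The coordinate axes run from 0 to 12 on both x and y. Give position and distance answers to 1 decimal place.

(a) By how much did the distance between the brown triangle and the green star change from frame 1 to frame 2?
+0.7

Distance in frame 1: 3.5. Distance in frame 2: 4.2.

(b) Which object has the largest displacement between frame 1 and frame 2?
the red star

(moved 3.9; next 2.9)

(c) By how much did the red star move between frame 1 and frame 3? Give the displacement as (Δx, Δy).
(7.6, -1.4)

The red star was at (3.5, 8.4) in frame 1 and (11.1, 7.0) in frame 3.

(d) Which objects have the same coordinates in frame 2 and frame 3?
the pink star, the red pentagon, the brown triangle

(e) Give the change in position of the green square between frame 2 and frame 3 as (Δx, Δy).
(0.7, 2.9)

The green square was at (8.6, 3.8) in frame 2 and (9.3, 6.7) in frame 3.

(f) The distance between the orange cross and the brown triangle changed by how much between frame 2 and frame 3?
-0.8

Distance in frame 2: 4.3. Distance in frame 3: 3.5.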